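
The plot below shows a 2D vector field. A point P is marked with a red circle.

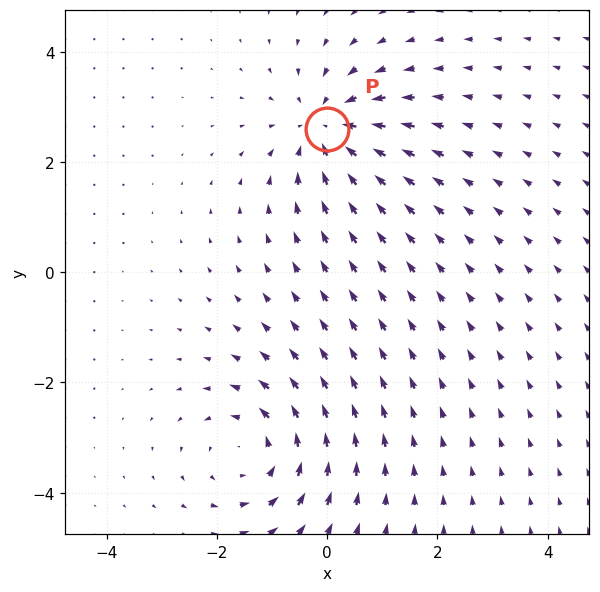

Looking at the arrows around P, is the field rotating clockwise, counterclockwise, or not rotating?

not rotating

Near P at (-0.0, 2.6) the arrows show no circulation. The curl there is ≈0.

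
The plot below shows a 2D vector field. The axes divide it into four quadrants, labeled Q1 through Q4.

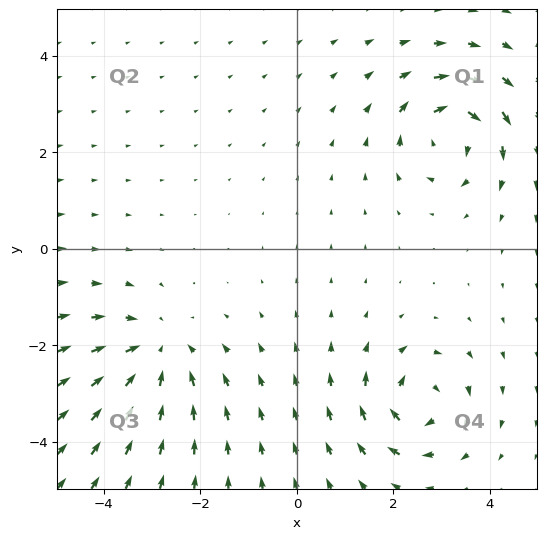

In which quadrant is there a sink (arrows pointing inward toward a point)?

Q3

The sink sits at approximately (-2.9, -2.2), which lies in quadrant Q3. The divergence there is about -3, negative as expected for a sink.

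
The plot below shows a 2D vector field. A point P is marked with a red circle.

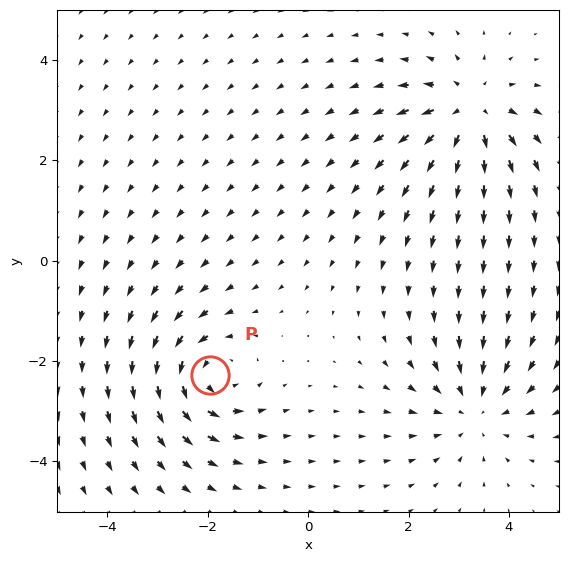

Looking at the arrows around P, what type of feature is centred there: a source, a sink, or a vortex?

At P (-2.0, -2.3) the arrows circulate counterclockwise. Divergence ≈0, curl about +5 — near-zero divergence with nonzero curl is a vortex.

vortex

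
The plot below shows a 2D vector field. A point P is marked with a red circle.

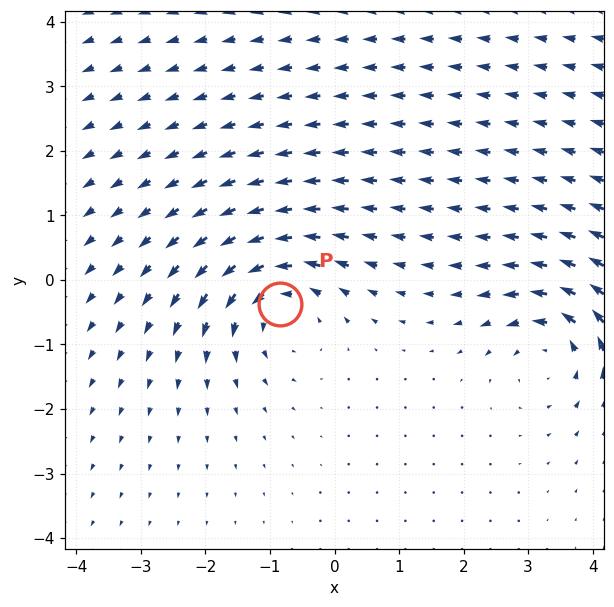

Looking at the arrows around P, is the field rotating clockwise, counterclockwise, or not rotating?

counterclockwise

Near P at (-0.8, -0.4) the arrows circulate counterclockwise. The curl (z-component) there is about +4; positive curl means counterclockwise rotation.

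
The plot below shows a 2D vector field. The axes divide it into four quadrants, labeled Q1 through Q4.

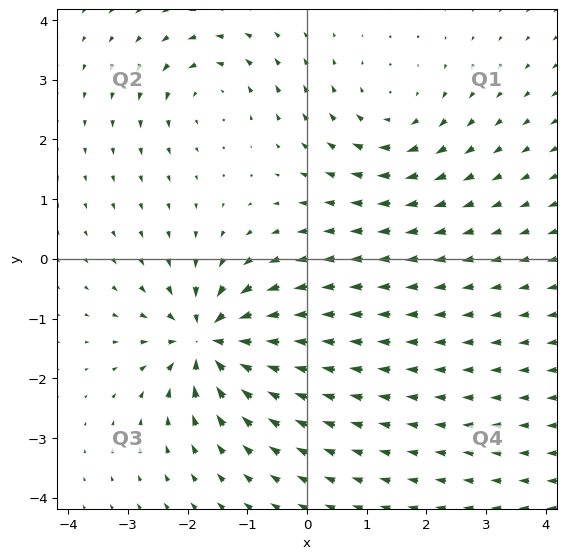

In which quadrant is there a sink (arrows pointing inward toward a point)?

The sink sits at approximately (-1.6, -1.4), which lies in quadrant Q3. The divergence there is about -7, negative as expected for a sink.

Q3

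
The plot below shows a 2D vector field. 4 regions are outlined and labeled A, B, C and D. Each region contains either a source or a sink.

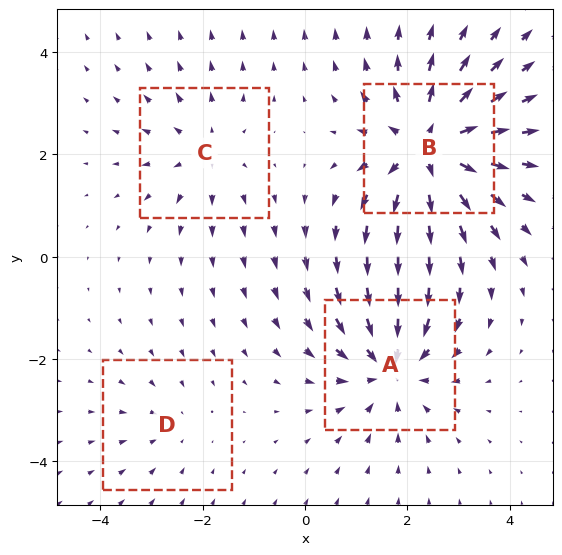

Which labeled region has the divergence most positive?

Divergence at each region's feature centre — A: about -5, B: about +7, C: about +3, D: about -2. Region B is most positive.

B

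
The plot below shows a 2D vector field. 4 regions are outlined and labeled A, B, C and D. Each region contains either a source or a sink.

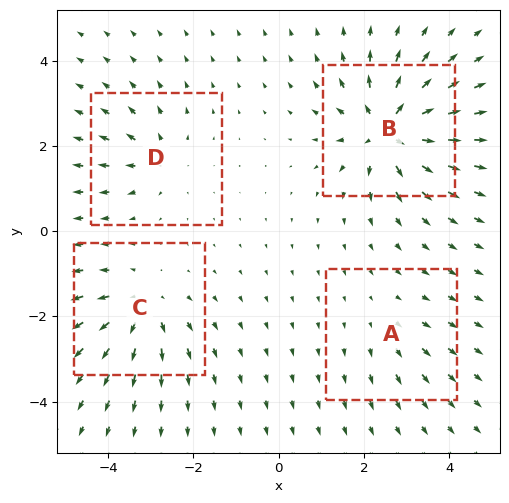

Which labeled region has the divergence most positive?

B

Divergence at each region's feature centre — A: about +2, B: about +8, C: about +5, D: about +4. Region B is most positive.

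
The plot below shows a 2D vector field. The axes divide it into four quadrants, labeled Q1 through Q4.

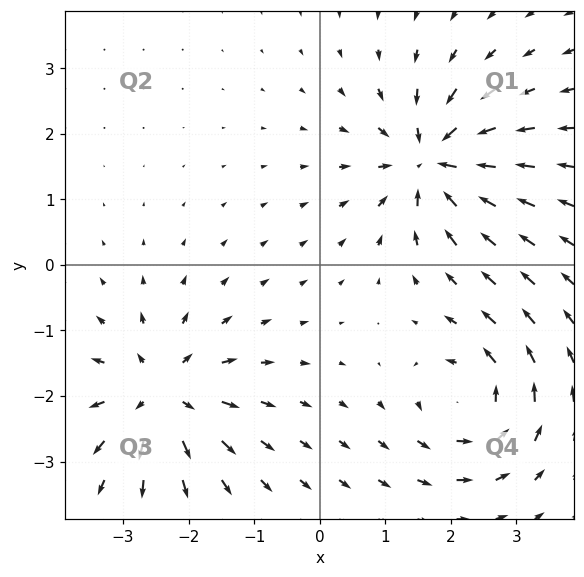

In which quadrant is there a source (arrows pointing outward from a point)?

Q3

The source sits at approximately (-2.4, -2.0), which lies in quadrant Q3. The divergence there is about +6, positive as expected for a source.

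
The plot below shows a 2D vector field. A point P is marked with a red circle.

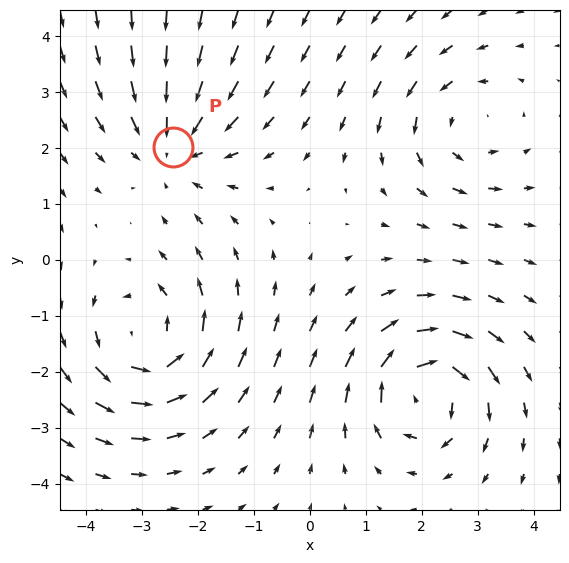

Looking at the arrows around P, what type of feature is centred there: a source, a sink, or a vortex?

At P (-2.4, 2.0) the arrows converge inward. Divergence about -3, curl ≈0 — negative divergence with near-zero curl is a sink.

sink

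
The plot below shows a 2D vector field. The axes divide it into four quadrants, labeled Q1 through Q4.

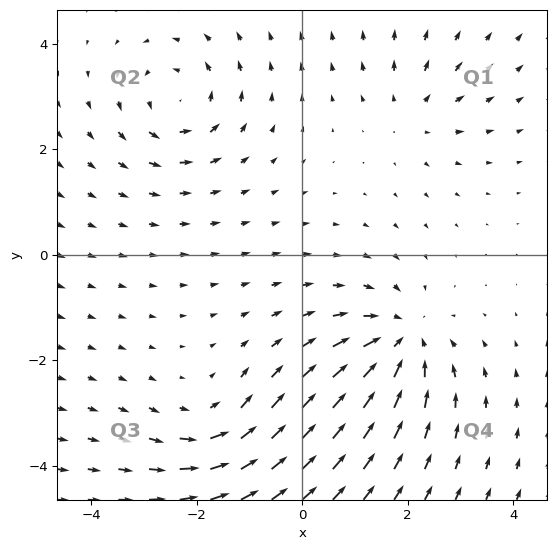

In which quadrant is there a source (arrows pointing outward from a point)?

Q1

The source sits at approximately (2.1, 2.7), which lies in quadrant Q1. The divergence there is about +3, positive as expected for a source.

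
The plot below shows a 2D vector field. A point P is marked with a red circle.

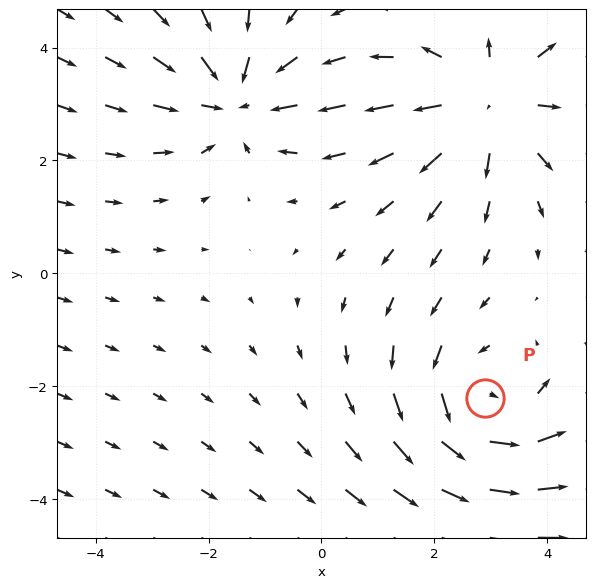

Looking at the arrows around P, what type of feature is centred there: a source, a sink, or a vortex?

At P (2.9, -2.2) the arrows circulate counterclockwise. Divergence ≈0, curl about +3 — near-zero divergence with nonzero curl is a vortex.

vortex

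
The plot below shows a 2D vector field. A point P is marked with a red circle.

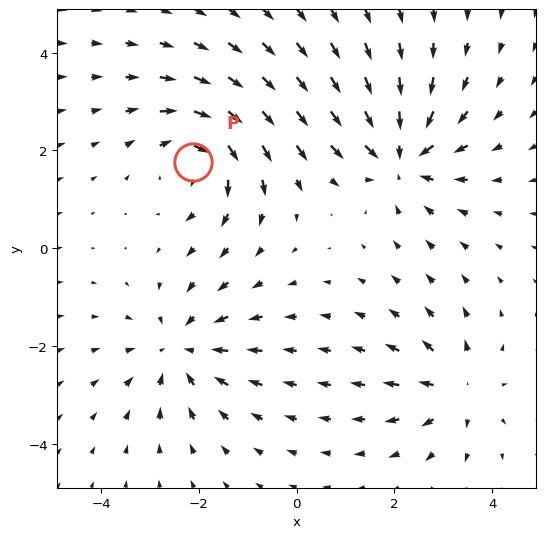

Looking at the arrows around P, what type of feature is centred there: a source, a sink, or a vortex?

vortex

At P (-2.1, 1.8) the arrows circulate clockwise. Divergence ≈0, curl about -5 — near-zero divergence with nonzero curl is a vortex.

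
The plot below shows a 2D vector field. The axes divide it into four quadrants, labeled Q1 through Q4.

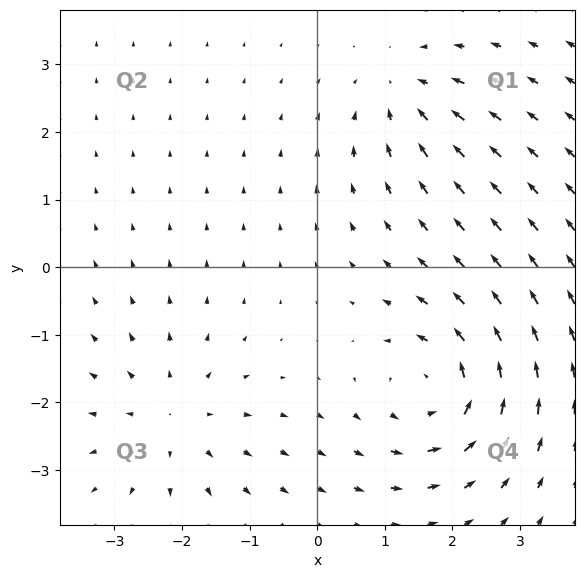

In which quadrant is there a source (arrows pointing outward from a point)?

The source sits at approximately (-2.1, -2.2), which lies in quadrant Q3. The divergence there is about +3, positive as expected for a source.

Q3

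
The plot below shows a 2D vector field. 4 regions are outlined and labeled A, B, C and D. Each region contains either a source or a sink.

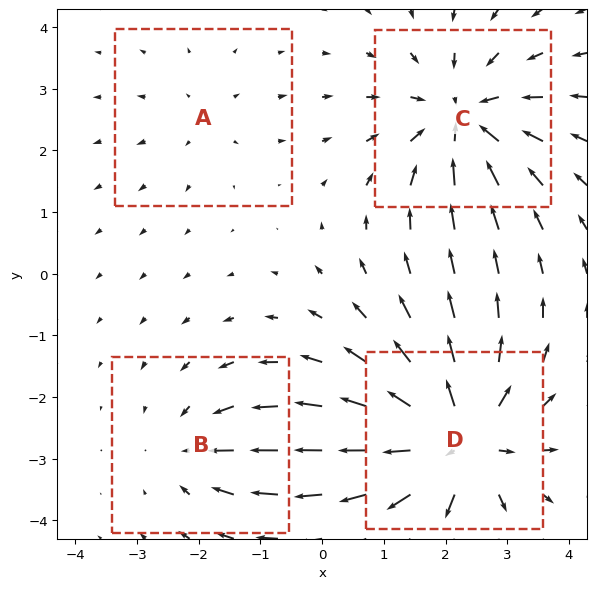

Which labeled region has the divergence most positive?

Divergence at each region's feature centre — A: about +2, B: about -3, C: about -5, D: about +7. Region D is most positive.

D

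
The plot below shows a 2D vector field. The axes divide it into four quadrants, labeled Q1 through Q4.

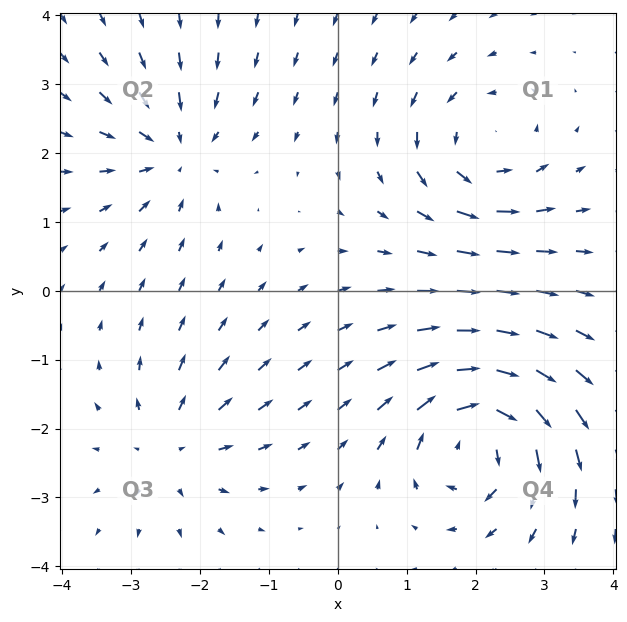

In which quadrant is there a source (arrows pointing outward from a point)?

Q3

The source sits at approximately (-2.4, -2.3), which lies in quadrant Q3. The divergence there is about +3, positive as expected for a source.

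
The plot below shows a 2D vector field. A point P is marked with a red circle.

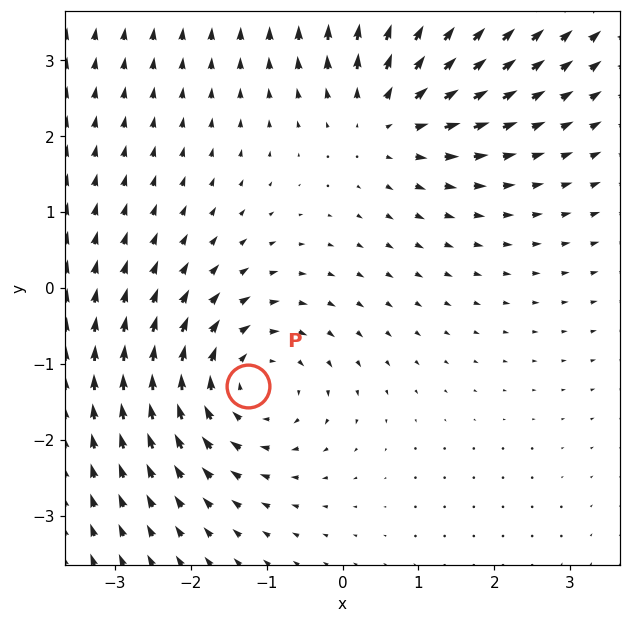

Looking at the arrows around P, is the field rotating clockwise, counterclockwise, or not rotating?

clockwise

Near P at (-1.2, -1.3) the arrows circulate clockwise. The curl (z-component) there is about -3; negative curl means clockwise rotation.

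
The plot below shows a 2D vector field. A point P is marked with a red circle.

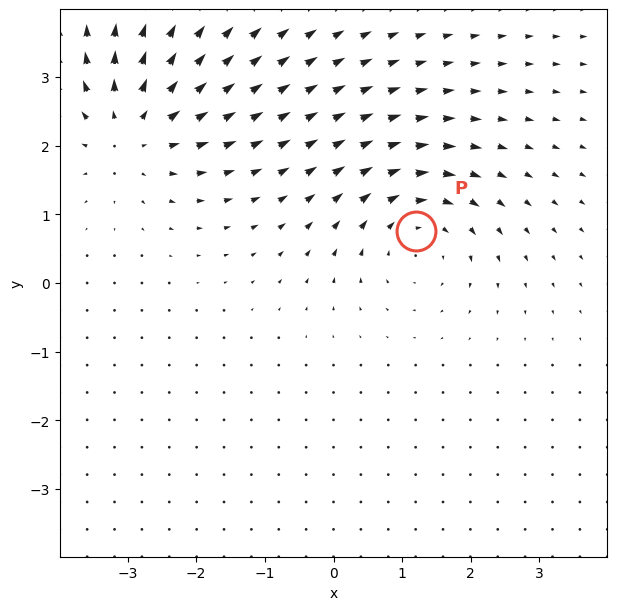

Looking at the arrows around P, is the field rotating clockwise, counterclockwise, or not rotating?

clockwise

Near P at (1.2, 0.8) the arrows circulate clockwise. The curl (z-component) there is about -3; negative curl means clockwise rotation.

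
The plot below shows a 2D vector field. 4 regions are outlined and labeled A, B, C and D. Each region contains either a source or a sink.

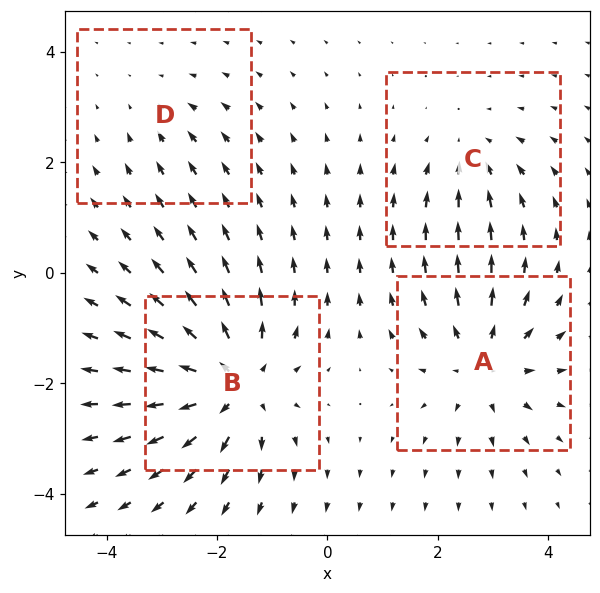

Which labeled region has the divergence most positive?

Divergence at each region's feature centre — A: about +5, B: about +7, C: about -3, D: about -2. Region B is most positive.

B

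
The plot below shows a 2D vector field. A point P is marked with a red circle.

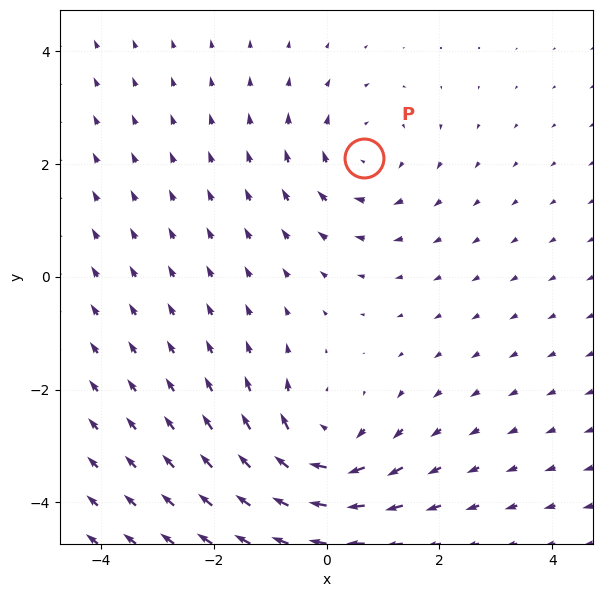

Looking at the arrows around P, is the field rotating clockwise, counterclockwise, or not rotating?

Near P at (0.7, 2.1) the arrows circulate clockwise. The curl (z-component) there is about -3; negative curl means clockwise rotation.

clockwise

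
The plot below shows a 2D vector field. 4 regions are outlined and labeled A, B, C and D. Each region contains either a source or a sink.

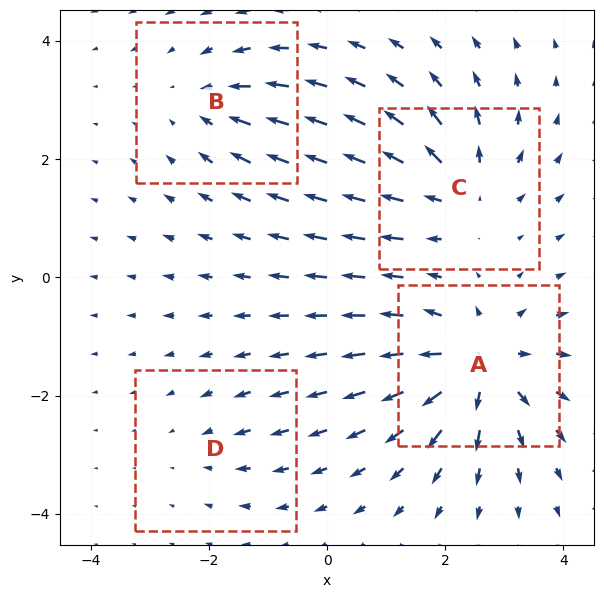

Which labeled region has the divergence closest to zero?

Divergence at each region's feature centre — A: about +7, B: about -4, C: about +5, D: about -2. Region D is closest to zero.

D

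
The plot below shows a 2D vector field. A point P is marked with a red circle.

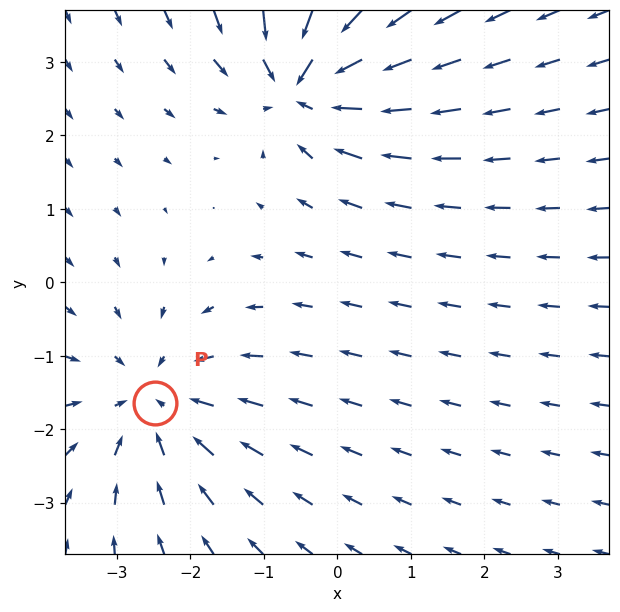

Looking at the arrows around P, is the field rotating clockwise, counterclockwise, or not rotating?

not rotating

Near P at (-2.5, -1.7) the arrows show no circulation. The curl there is ≈0.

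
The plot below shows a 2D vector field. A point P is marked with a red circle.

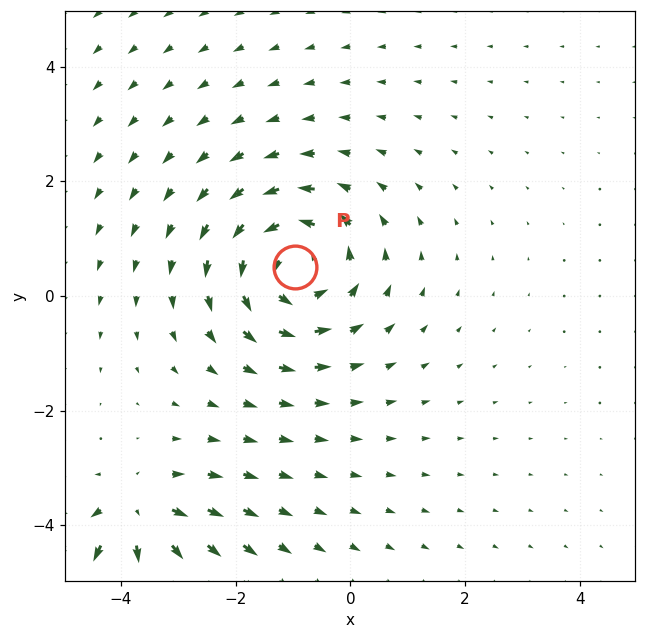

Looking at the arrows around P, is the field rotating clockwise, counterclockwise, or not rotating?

counterclockwise

Near P at (-1.0, 0.5) the arrows circulate counterclockwise. The curl (z-component) there is about +5; positive curl means counterclockwise rotation.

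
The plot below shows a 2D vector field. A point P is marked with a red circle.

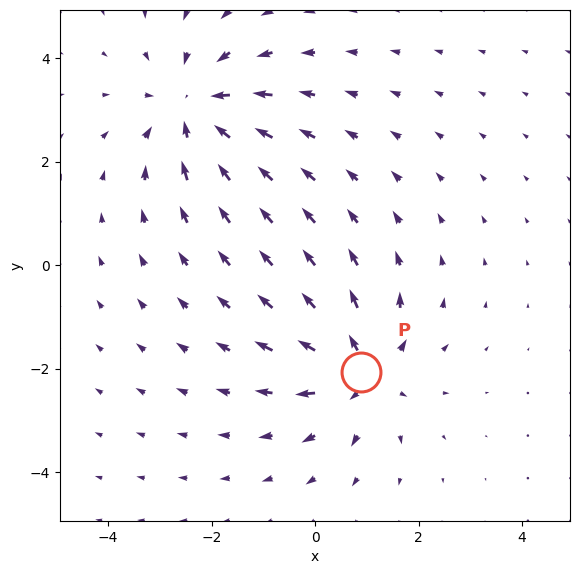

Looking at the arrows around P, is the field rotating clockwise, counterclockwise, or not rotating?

Near P at (0.9, -2.1) the arrows show no circulation. The curl there is ≈0.

not rotating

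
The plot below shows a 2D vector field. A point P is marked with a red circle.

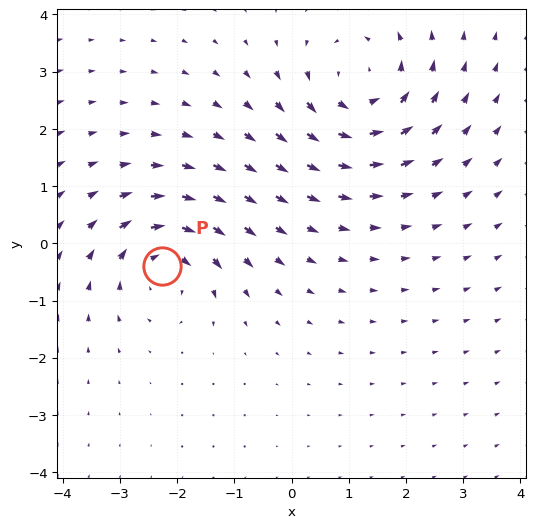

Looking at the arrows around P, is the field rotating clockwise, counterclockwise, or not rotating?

Near P at (-2.3, -0.4) the arrows circulate clockwise. The curl (z-component) there is about -4; negative curl means clockwise rotation.

clockwise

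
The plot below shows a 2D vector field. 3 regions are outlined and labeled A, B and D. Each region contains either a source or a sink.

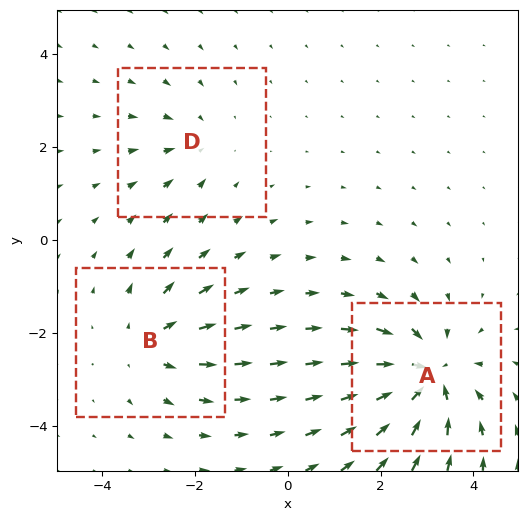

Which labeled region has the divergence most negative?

Divergence at each region's feature centre — A: about -5, B: about +3, D: about -2. Region A is most negative.

A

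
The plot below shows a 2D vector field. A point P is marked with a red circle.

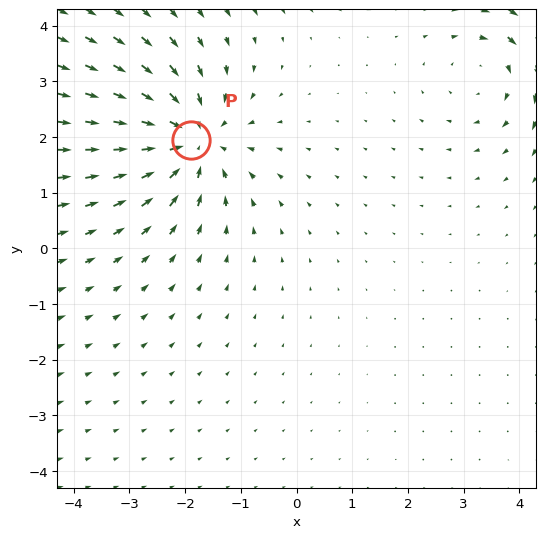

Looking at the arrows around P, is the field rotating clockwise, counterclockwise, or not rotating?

not rotating

Near P at (-1.9, 1.9) the arrows show no circulation. The curl there is ≈0.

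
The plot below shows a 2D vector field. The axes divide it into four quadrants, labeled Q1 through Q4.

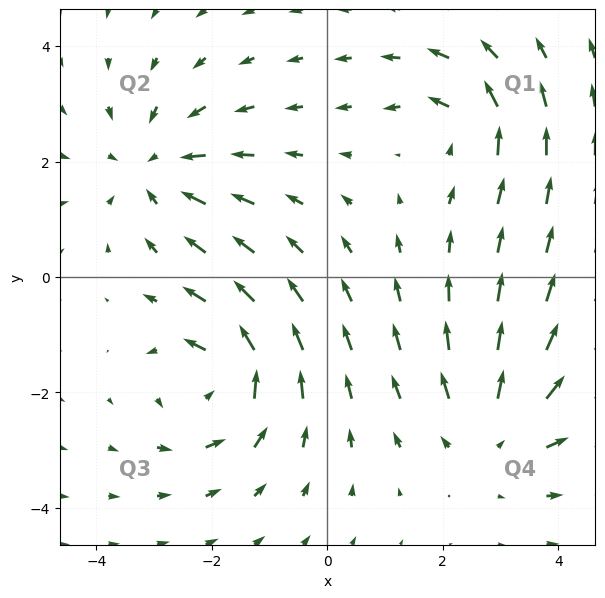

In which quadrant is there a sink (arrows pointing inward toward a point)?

Q2

The sink sits at approximately (-3.0, 1.9), which lies in quadrant Q2. The divergence there is about -3, negative as expected for a sink.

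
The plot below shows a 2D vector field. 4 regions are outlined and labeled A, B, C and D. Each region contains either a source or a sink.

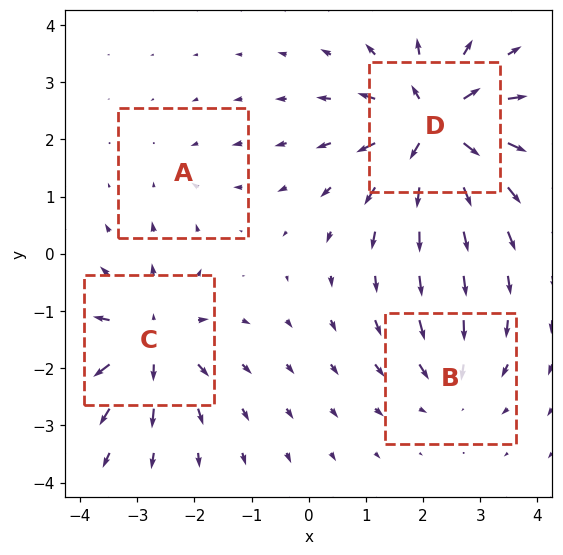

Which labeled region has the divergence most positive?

Divergence at each region's feature centre — A: about -2, B: about -4, C: about +6, D: about +9. Region D is most positive.

D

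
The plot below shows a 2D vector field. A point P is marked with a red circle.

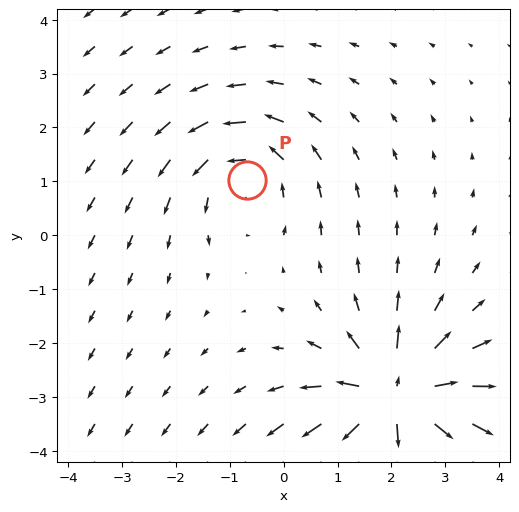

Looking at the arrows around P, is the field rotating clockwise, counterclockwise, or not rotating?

Near P at (-0.7, 1.0) the arrows circulate counterclockwise. The curl (z-component) there is about +3; positive curl means counterclockwise rotation.

counterclockwise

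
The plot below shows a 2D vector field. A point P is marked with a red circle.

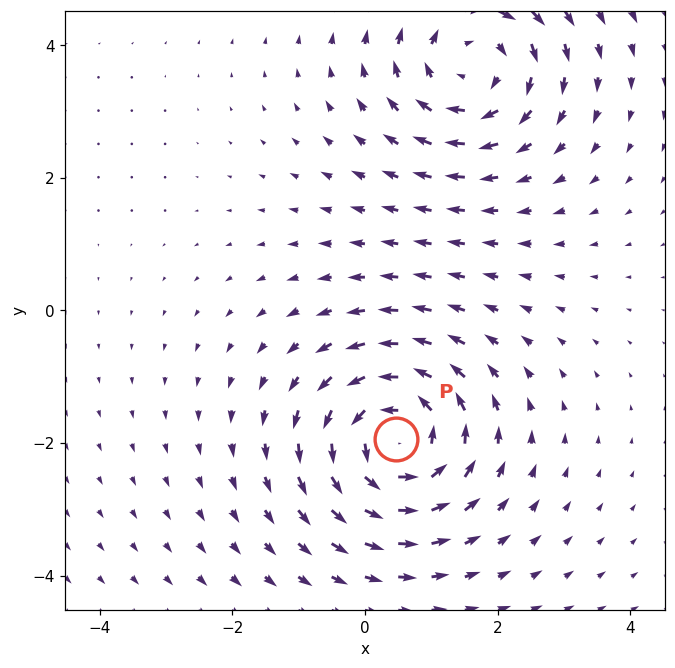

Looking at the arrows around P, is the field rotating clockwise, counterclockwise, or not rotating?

Near P at (0.5, -1.9) the arrows circulate counterclockwise. The curl (z-component) there is about +5; positive curl means counterclockwise rotation.

counterclockwise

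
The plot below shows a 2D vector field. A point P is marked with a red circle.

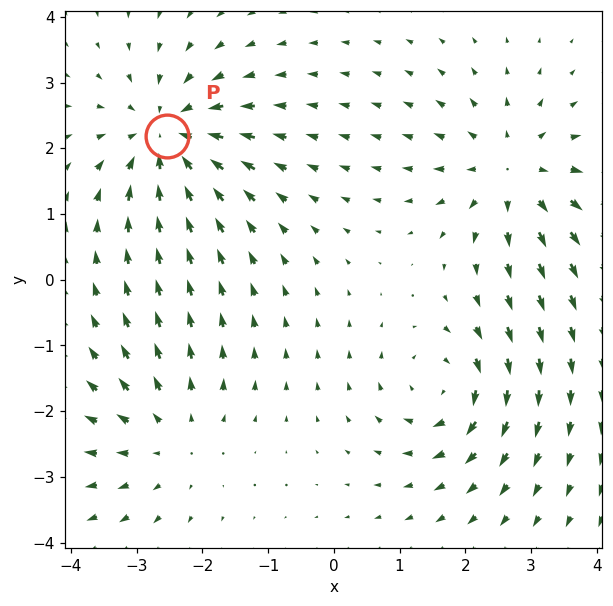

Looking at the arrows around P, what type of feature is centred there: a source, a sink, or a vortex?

At P (-2.5, 2.2) the arrows converge inward. Divergence about -6, curl ≈0 — negative divergence with near-zero curl is a sink.

sink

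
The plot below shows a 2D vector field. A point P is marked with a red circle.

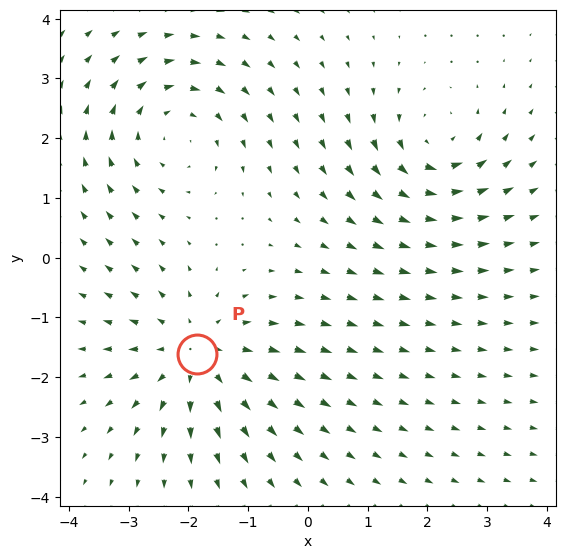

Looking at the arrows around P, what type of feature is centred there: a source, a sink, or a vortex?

At P (-1.9, -1.6) the arrows spread outward. Divergence about +4, curl ≈0 — positive divergence with near-zero curl is a source.

source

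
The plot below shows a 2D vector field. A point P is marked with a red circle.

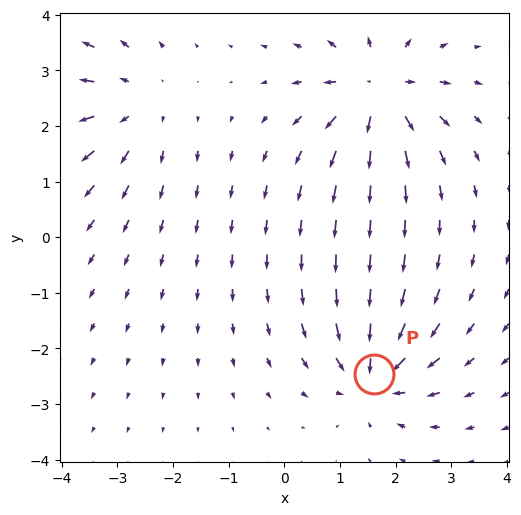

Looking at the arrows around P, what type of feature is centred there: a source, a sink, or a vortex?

sink

At P (1.6, -2.5) the arrows converge inward. Divergence about -4, curl ≈0 — negative divergence with near-zero curl is a sink.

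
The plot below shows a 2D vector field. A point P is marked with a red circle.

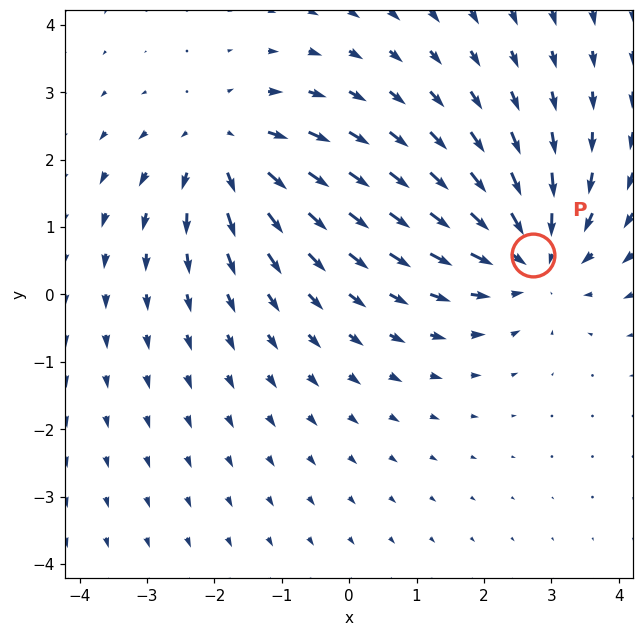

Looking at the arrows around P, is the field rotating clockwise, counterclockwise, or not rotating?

Near P at (2.7, 0.6) the arrows show no circulation. The curl there is ≈0.

not rotating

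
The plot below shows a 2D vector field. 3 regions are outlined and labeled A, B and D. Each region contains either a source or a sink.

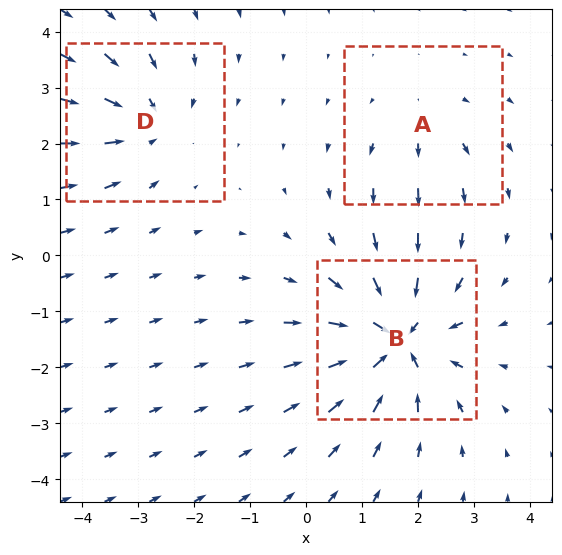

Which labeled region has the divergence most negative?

Divergence at each region's feature centre — A: about +2, B: about -6, D: about -4. Region B is most negative.

B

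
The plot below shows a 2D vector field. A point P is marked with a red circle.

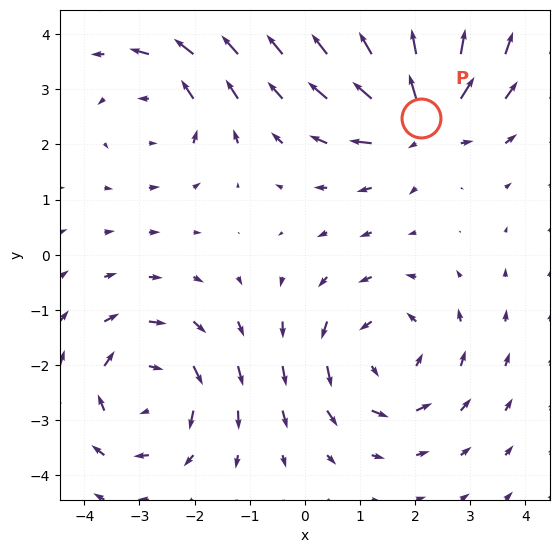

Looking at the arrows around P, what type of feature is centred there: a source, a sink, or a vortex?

source

At P (2.1, 2.5) the arrows spread outward. Divergence about +6, curl ≈0 — positive divergence with near-zero curl is a source.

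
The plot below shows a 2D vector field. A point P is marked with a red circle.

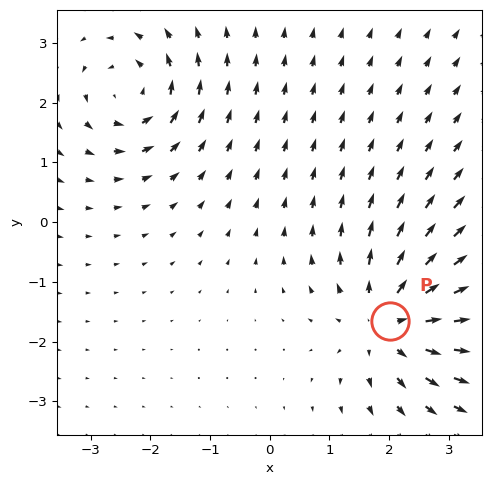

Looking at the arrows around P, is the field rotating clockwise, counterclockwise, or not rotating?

not rotating

Near P at (2.0, -1.7) the arrows show no circulation. The curl there is ≈0.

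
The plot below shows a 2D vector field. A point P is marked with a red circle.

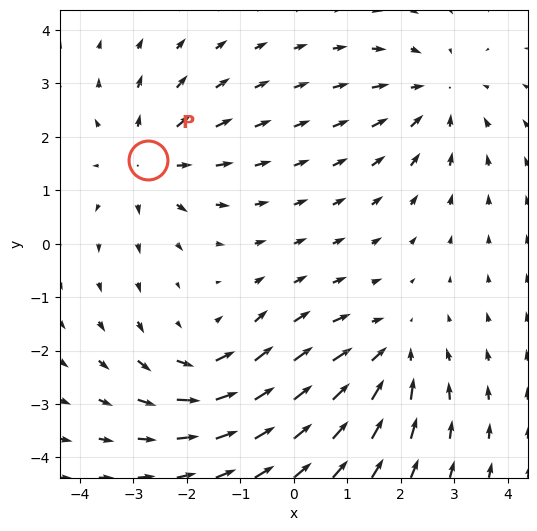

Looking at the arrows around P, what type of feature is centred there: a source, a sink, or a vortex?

source

At P (-2.7, 1.6) the arrows spread outward. Divergence about +4, curl ≈0 — positive divergence with near-zero curl is a source.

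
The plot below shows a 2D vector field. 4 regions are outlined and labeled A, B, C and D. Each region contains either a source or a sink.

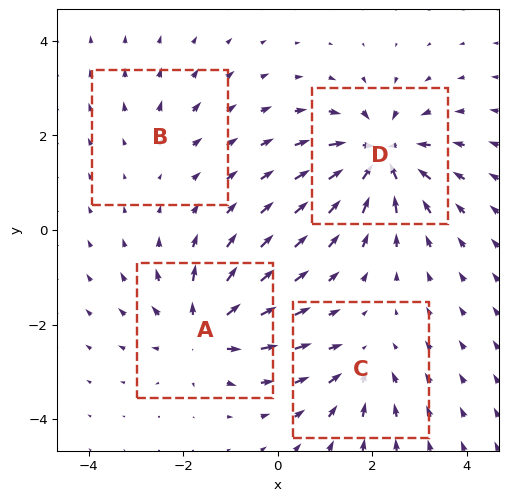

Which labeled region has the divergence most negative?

Divergence at each region's feature centre — A: about +6, B: about +2, C: about -4, D: about -8. Region D is most negative.

D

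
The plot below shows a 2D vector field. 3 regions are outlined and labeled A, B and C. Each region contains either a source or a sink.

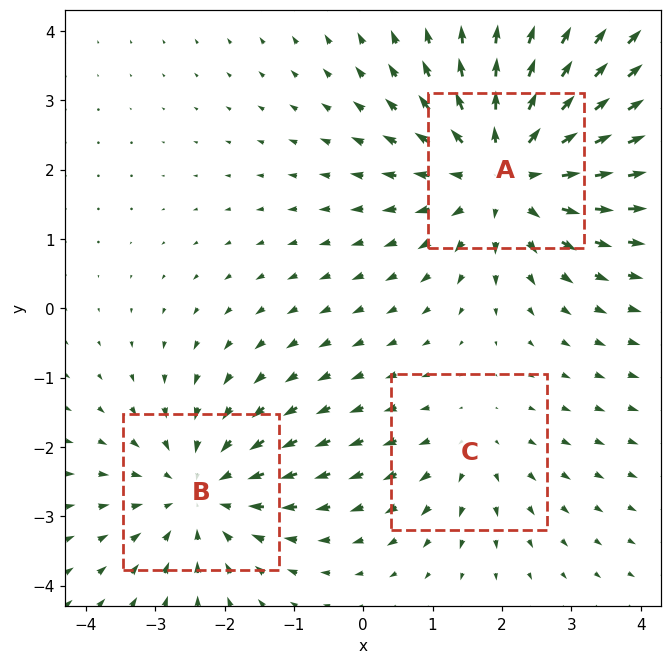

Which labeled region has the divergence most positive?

A

Divergence at each region's feature centre — A: about +4, B: about -3, C: about +2. Region A is most positive.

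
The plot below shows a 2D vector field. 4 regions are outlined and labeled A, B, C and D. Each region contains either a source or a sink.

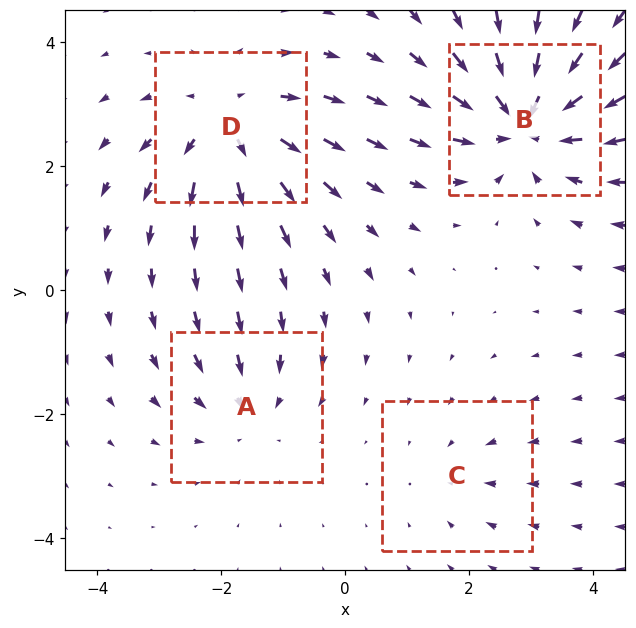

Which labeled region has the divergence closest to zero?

Divergence at each region's feature centre — A: about -3, B: about -6, C: about -2, D: about +5. Region C is closest to zero.

C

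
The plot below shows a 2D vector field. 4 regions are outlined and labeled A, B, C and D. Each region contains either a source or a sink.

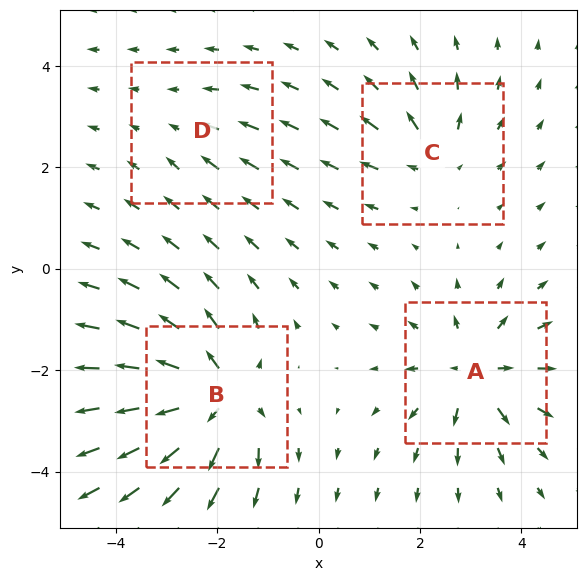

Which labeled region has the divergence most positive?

Divergence at each region's feature centre — A: about +6, B: about +8, C: about +4, D: about -2. Region B is most positive.

B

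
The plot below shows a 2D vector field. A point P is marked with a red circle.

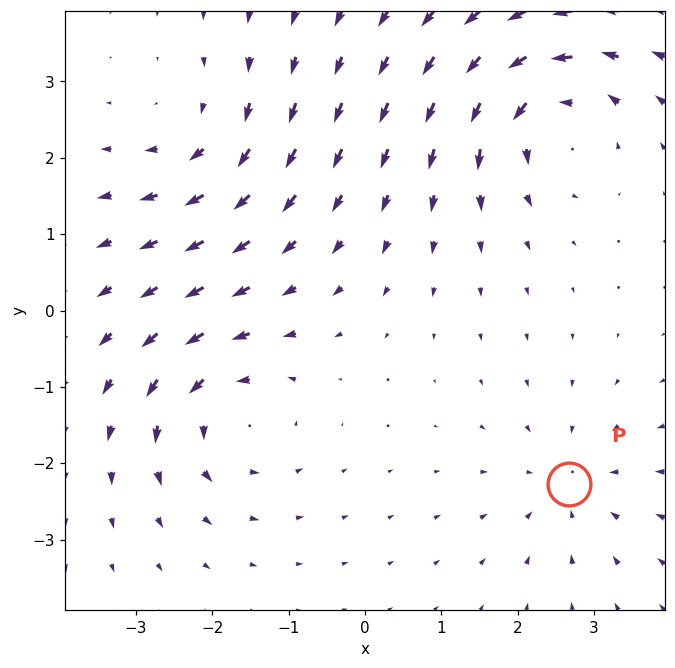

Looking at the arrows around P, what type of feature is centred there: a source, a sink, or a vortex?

sink

At P (2.7, -2.3) the arrows converge inward. Divergence about -3, curl ≈0 — negative divergence with near-zero curl is a sink.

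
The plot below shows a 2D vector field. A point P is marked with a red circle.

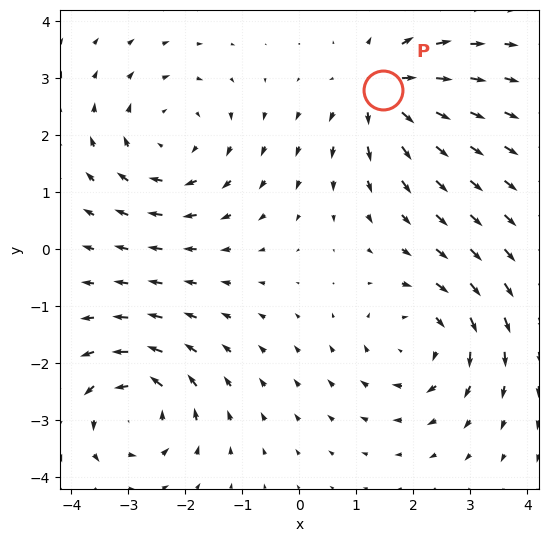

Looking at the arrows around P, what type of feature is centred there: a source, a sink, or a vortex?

source

At P (1.5, 2.8) the arrows spread outward. Divergence about +6, curl ≈0 — positive divergence with near-zero curl is a source.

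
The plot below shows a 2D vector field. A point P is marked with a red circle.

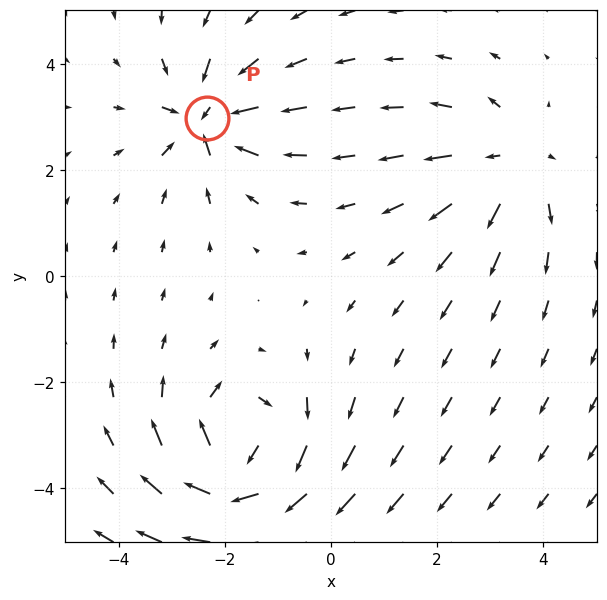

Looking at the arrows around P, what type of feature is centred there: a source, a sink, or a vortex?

sink

At P (-2.3, 3.0) the arrows converge inward. Divergence about -5, curl ≈0 — negative divergence with near-zero curl is a sink.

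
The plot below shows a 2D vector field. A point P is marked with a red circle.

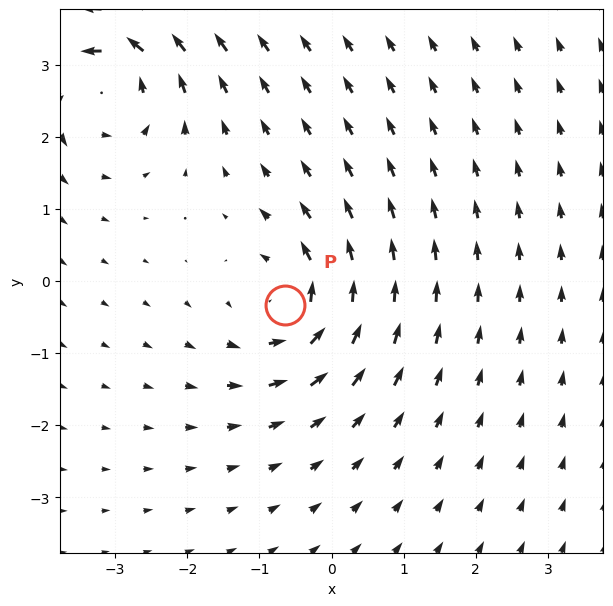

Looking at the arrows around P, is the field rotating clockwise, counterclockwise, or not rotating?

counterclockwise

Near P at (-0.6, -0.3) the arrows circulate counterclockwise. The curl (z-component) there is about +4; positive curl means counterclockwise rotation.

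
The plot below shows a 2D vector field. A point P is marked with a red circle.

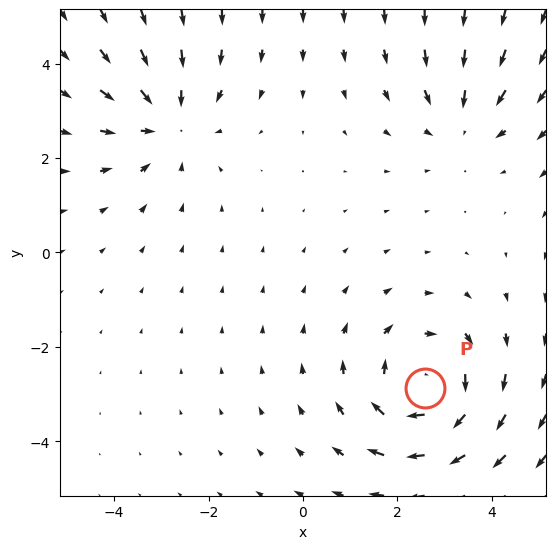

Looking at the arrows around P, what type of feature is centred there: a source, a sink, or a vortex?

At P (2.6, -2.9) the arrows circulate clockwise. Divergence ≈0, curl about -4 — near-zero divergence with nonzero curl is a vortex.

vortex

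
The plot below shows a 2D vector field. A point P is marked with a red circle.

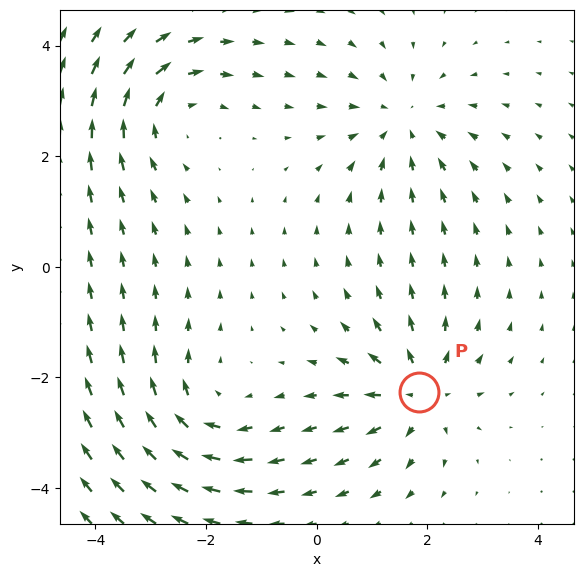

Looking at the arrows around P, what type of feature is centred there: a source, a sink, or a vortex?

source

At P (1.8, -2.3) the arrows spread outward. Divergence about +5, curl ≈0 — positive divergence with near-zero curl is a source.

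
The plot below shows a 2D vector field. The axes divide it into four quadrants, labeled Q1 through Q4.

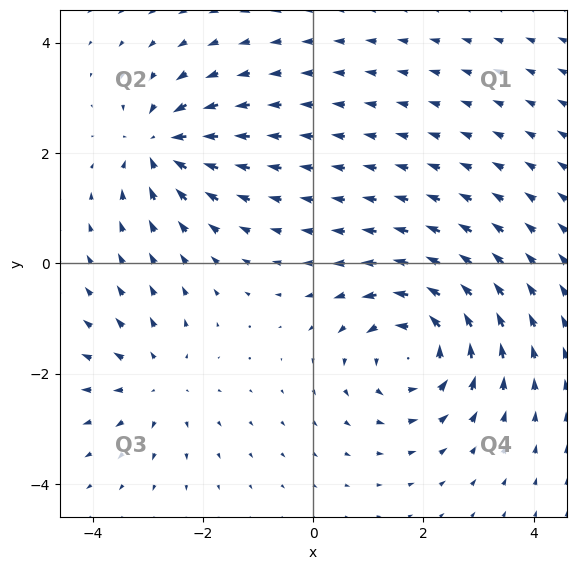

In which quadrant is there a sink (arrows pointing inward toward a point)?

Q2

The sink sits at approximately (-2.8, 2.1), which lies in quadrant Q2. The divergence there is about -5, negative as expected for a sink.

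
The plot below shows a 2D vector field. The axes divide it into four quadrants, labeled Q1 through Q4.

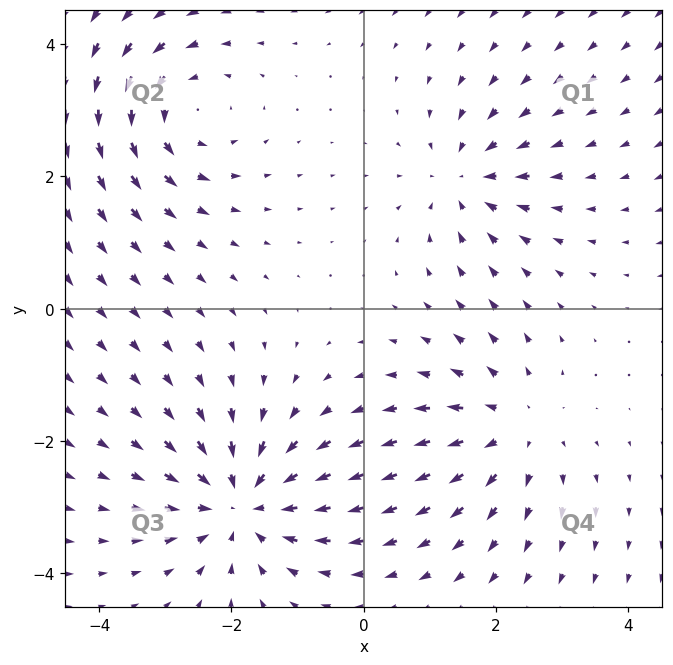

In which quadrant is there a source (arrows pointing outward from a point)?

Q4

The source sits at approximately (2.3, -1.8), which lies in quadrant Q4. The divergence there is about +3, positive as expected for a source.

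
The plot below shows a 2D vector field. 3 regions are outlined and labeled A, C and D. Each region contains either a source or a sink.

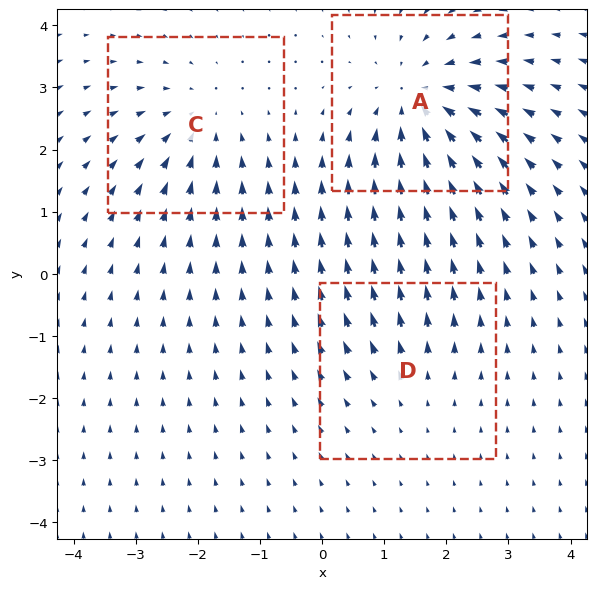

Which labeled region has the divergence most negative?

A

Divergence at each region's feature centre — A: about -4, C: about -3, D: about +2. Region A is most negative.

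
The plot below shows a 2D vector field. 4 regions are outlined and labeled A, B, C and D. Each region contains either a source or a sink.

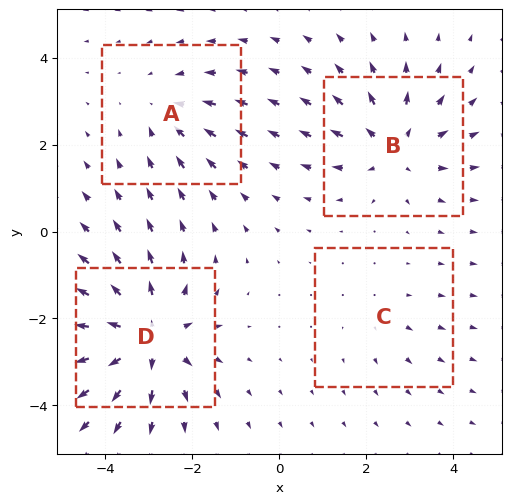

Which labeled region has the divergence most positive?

Divergence at each region's feature centre — A: about -3, B: about +5, C: about +2, D: about +7. Region D is most positive.

D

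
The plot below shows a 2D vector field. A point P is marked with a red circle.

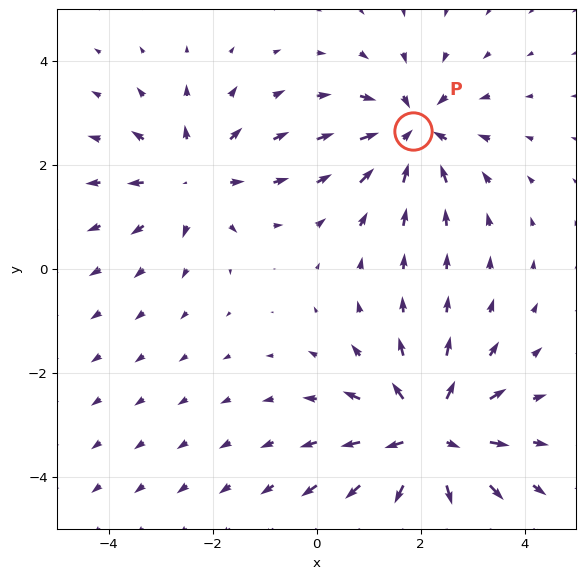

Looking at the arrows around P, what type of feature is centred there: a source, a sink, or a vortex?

sink

At P (1.9, 2.7) the arrows converge inward. Divergence about -4, curl ≈0 — negative divergence with near-zero curl is a sink.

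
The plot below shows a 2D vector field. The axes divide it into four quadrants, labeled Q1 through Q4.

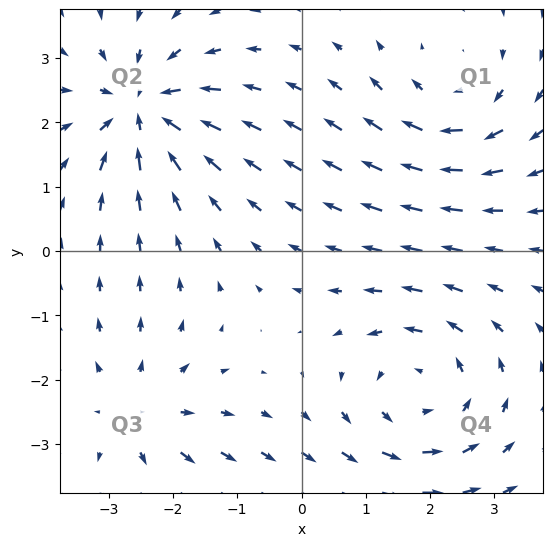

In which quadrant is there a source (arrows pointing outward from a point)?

Q3

The source sits at approximately (-2.5, -2.5), which lies in quadrant Q3. The divergence there is about +3, positive as expected for a source.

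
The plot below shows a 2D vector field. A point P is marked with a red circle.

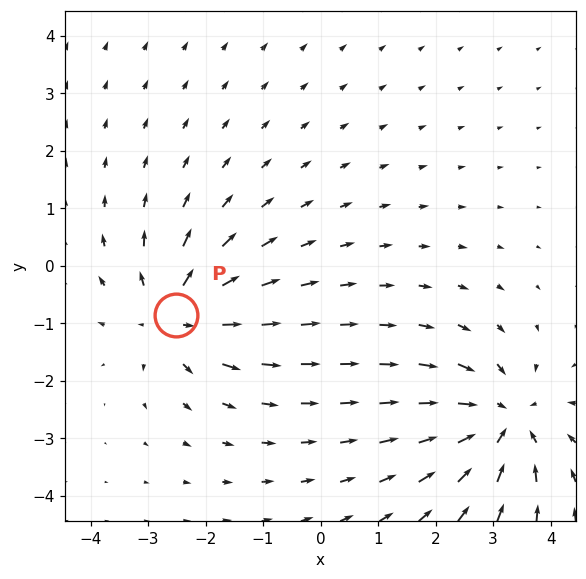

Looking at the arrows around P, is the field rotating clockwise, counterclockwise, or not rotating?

not rotating

Near P at (-2.5, -0.9) the arrows show no circulation. The curl there is ≈0.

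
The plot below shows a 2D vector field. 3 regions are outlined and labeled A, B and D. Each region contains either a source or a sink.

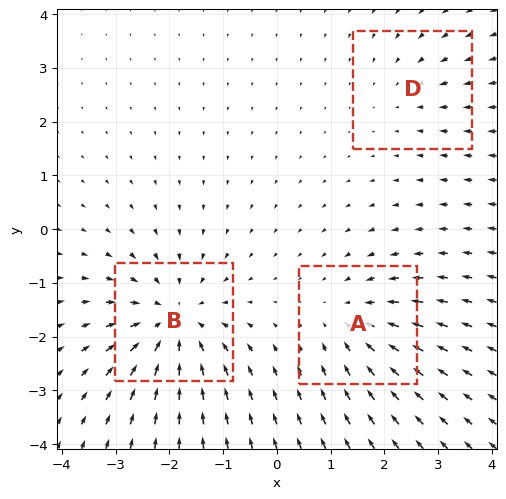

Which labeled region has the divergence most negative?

B

Divergence at each region's feature centre — A: about -3, B: about -5, D: about -2. Region B is most negative.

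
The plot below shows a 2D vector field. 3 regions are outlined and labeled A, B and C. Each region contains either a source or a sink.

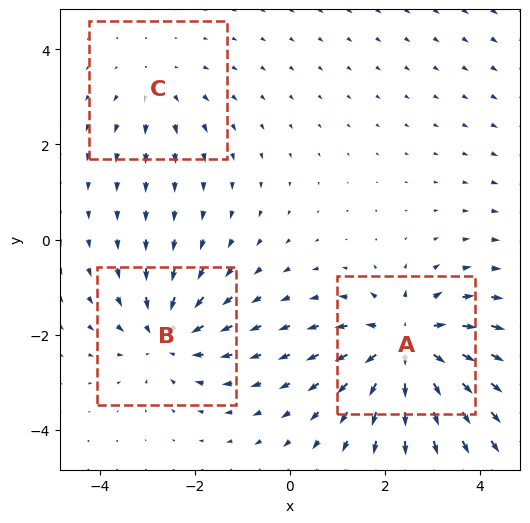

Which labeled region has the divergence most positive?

Divergence at each region's feature centre — A: about +5, B: about -4, C: about +2. Region A is most positive.

A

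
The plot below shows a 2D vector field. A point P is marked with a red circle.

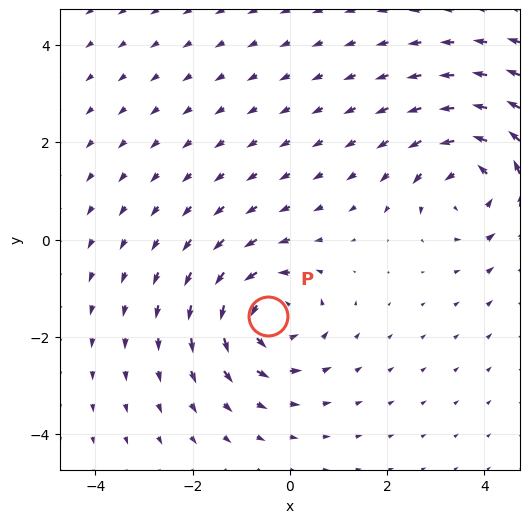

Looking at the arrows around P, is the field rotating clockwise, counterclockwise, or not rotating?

counterclockwise

Near P at (-0.4, -1.6) the arrows circulate counterclockwise. The curl (z-component) there is about +4; positive curl means counterclockwise rotation.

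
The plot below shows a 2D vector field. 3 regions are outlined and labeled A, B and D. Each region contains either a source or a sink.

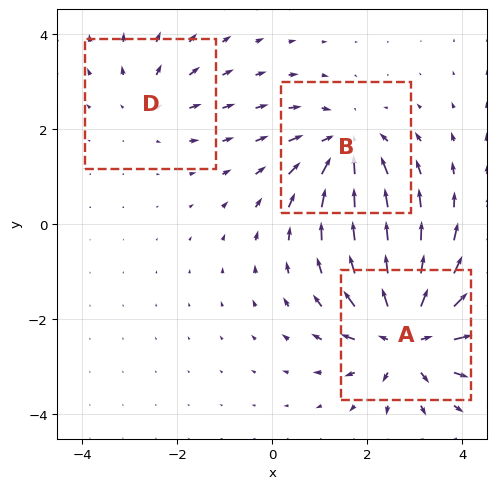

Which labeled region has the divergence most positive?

A

Divergence at each region's feature centre — A: about +5, B: about -4, D: about +2. Region A is most positive.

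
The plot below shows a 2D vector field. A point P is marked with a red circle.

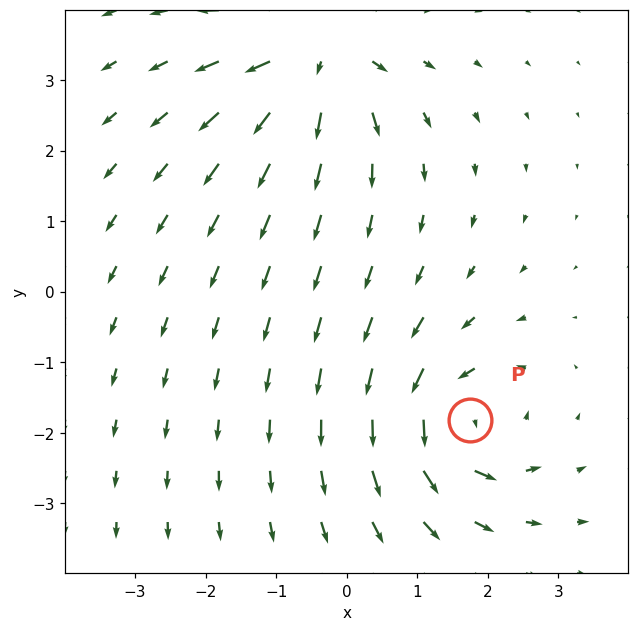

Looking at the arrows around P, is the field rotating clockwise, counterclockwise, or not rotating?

counterclockwise

Near P at (1.8, -1.8) the arrows circulate counterclockwise. The curl (z-component) there is about +6; positive curl means counterclockwise rotation.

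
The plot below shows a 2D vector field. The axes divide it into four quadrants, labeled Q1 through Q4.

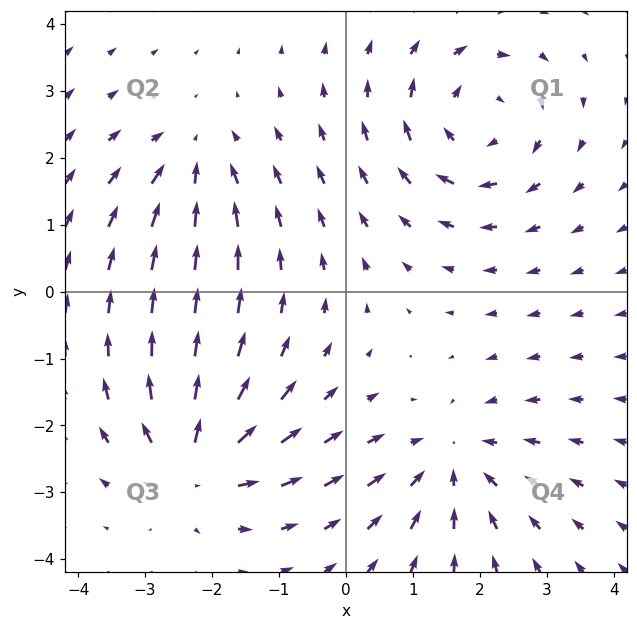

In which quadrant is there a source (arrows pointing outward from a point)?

Q3

The source sits at approximately (-2.3, -2.6), which lies in quadrant Q3. The divergence there is about +6, positive as expected for a source.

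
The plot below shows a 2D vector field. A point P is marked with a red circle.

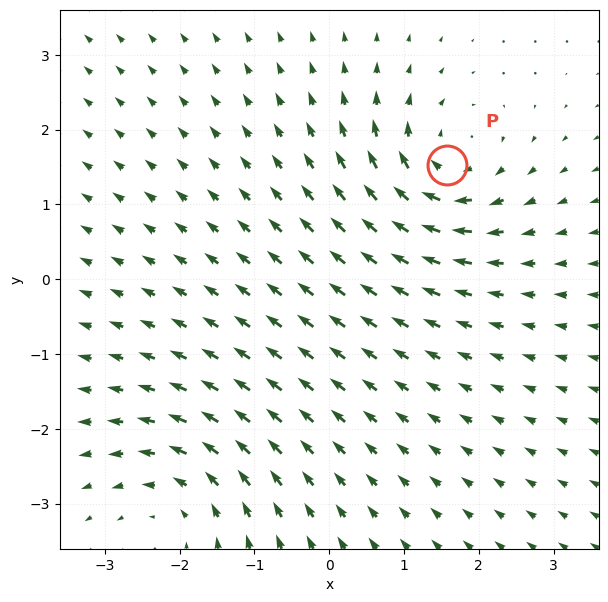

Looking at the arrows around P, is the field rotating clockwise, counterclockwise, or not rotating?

Near P at (1.6, 1.5) the arrows circulate clockwise. The curl (z-component) there is about -6; negative curl means clockwise rotation.

clockwise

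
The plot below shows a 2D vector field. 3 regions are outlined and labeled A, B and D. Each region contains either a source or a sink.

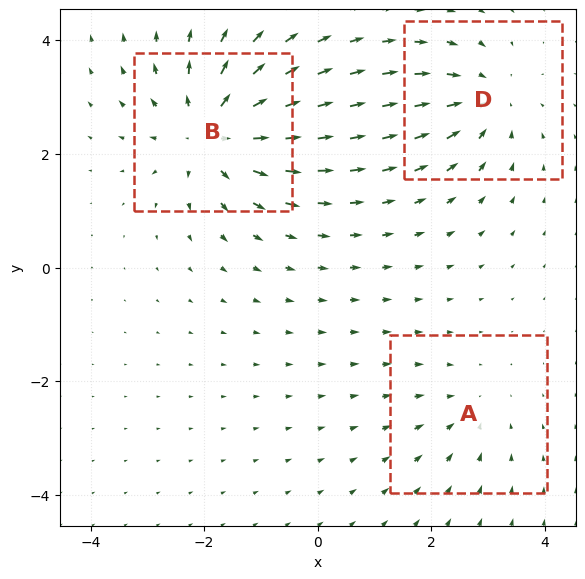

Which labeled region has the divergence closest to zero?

Divergence at each region's feature centre — A: about -2, B: about +5, D: about -4. Region A is closest to zero.

A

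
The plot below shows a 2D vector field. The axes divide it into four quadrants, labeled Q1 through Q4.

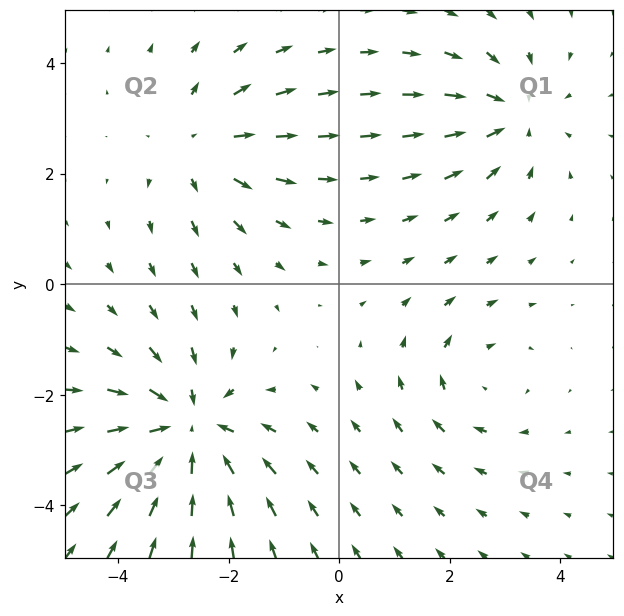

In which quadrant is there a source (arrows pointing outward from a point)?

The source sits at approximately (-2.5, 2.5), which lies in quadrant Q2. The divergence there is about +3, positive as expected for a source.

Q2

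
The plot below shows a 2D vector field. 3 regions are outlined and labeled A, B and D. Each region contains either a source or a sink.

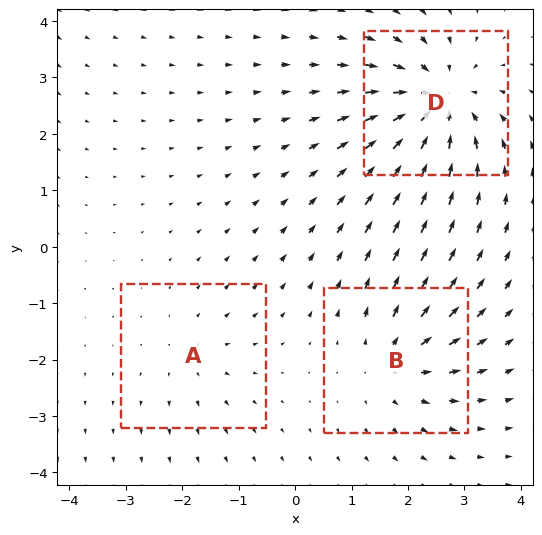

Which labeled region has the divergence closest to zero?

Divergence at each region's feature centre — A: about +2, B: about +3, D: about -5. Region A is closest to zero.

A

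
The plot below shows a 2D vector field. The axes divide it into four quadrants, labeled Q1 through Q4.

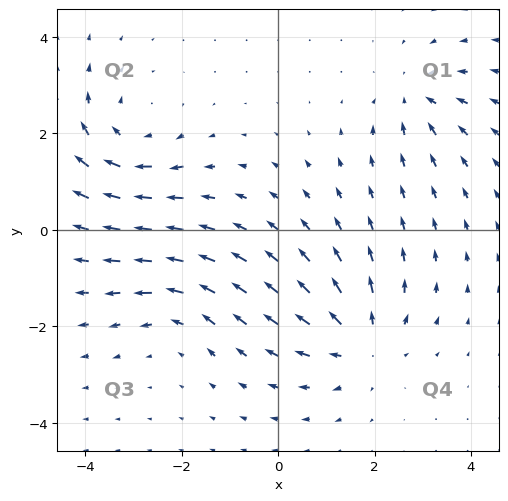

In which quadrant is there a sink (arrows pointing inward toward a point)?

The sink sits at approximately (2.9, 2.8), which lies in quadrant Q1. The divergence there is about -4, negative as expected for a sink.

Q1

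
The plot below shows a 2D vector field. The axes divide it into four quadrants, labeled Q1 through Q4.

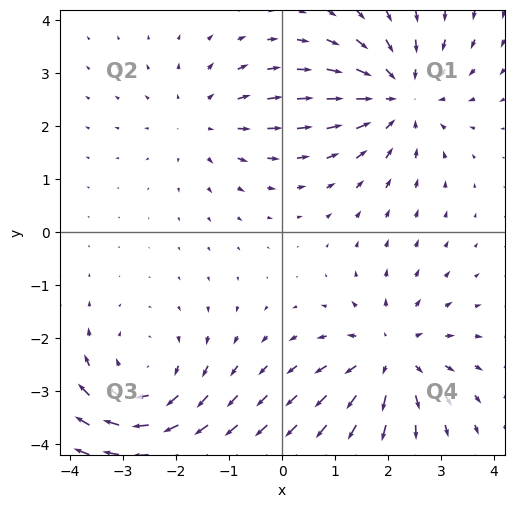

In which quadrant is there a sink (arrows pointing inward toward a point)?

Q1

The sink sits at approximately (2.2, 2.6), which lies in quadrant Q1. The divergence there is about -4, negative as expected for a sink.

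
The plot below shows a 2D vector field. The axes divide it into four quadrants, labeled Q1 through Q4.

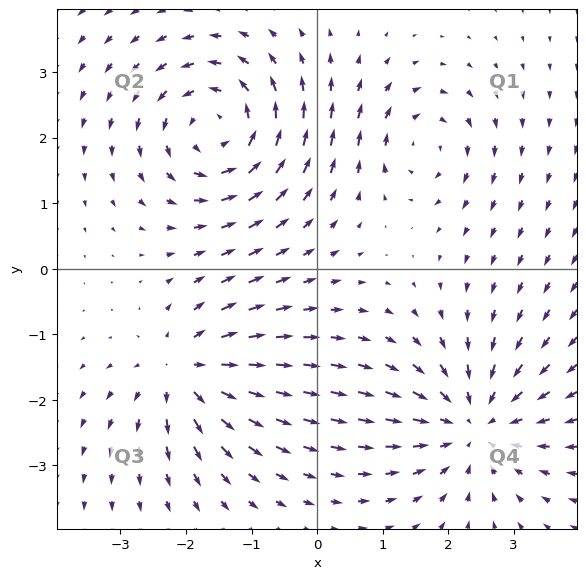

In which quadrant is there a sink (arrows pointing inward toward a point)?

The sink sits at approximately (2.4, -2.4), which lies in quadrant Q4. The divergence there is about -5, negative as expected for a sink.

Q4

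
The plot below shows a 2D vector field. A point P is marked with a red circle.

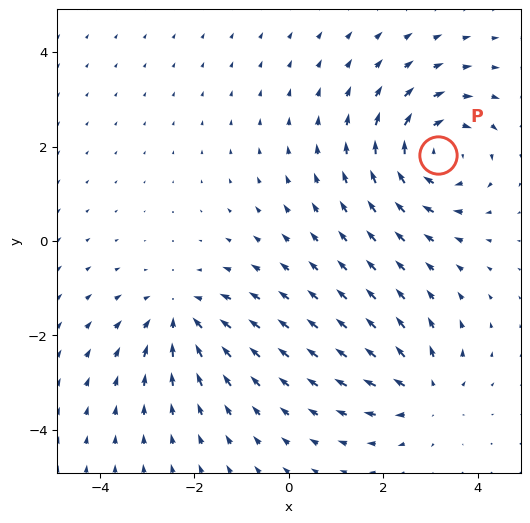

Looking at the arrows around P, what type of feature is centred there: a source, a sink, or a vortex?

vortex

At P (3.2, 1.8) the arrows circulate clockwise. Divergence ≈0, curl about -4 — near-zero divergence with nonzero curl is a vortex.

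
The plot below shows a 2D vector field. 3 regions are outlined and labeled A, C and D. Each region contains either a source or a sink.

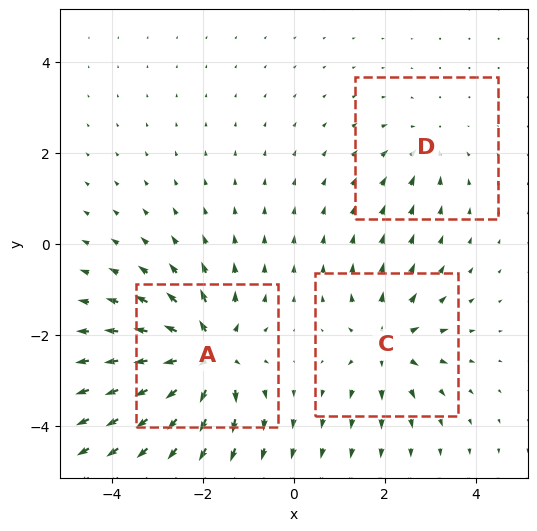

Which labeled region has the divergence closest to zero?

Divergence at each region's feature centre — A: about +6, C: about +4, D: about -2. Region D is closest to zero.

D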